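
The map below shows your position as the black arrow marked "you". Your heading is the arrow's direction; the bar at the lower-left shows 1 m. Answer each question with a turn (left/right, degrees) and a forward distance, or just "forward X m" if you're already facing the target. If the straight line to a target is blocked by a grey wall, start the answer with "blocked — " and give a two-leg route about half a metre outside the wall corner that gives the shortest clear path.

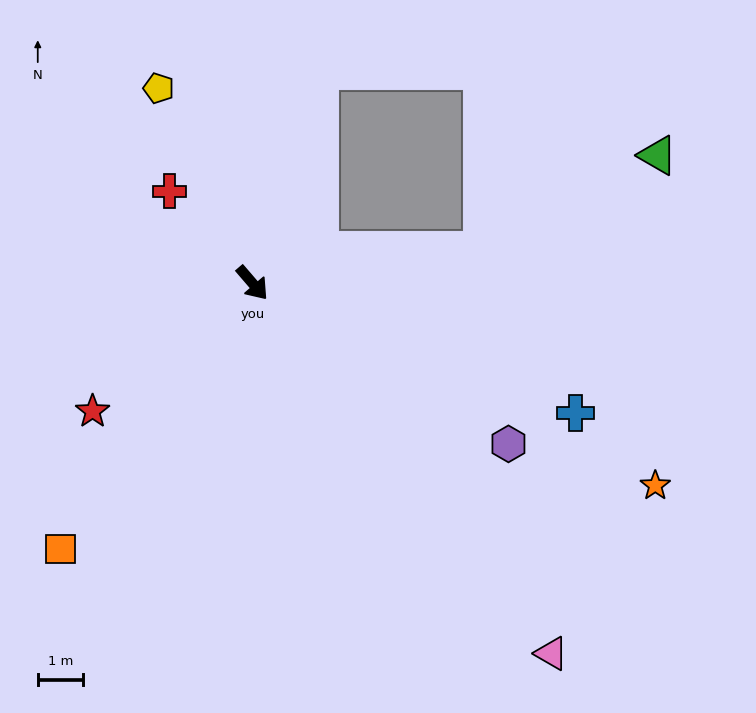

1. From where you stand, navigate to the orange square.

turn right 77°, forward 7.2 m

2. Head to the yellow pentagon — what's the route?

turn left 165°, forward 4.8 m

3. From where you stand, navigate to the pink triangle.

forward 10.5 m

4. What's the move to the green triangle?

blocked — turn left 57°, forward 5.1 m, then turn left 21°, forward 4.4 m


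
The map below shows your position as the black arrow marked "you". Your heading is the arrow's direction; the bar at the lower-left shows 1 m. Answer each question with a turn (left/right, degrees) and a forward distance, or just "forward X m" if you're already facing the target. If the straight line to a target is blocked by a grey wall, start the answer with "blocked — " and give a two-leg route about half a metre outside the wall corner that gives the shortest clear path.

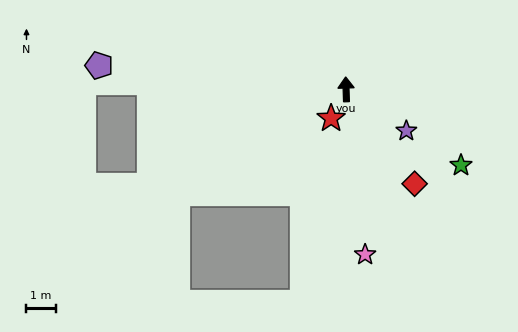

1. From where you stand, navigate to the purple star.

turn right 126°, forward 2.5 m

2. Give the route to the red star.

turn left 151°, forward 1.1 m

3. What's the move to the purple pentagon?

turn left 83°, forward 8.5 m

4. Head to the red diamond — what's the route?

turn right 146°, forward 4.0 m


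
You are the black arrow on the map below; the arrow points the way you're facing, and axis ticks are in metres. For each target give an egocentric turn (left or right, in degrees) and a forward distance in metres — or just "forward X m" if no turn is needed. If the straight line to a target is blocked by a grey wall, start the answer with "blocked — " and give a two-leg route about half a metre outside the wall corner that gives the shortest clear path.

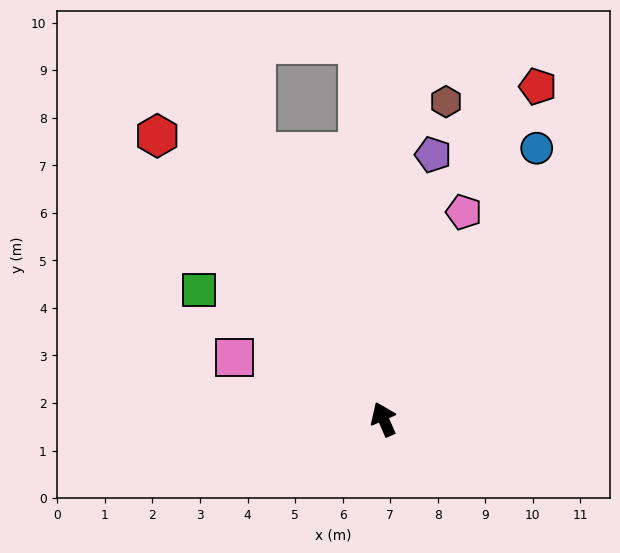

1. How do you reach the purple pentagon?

turn right 34°, forward 5.7 m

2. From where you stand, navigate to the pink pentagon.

turn right 45°, forward 4.7 m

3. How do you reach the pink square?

turn left 44°, forward 3.4 m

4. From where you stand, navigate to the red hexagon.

turn left 15°, forward 7.6 m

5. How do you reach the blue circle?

turn right 53°, forward 6.5 m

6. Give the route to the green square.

turn left 31°, forward 4.7 m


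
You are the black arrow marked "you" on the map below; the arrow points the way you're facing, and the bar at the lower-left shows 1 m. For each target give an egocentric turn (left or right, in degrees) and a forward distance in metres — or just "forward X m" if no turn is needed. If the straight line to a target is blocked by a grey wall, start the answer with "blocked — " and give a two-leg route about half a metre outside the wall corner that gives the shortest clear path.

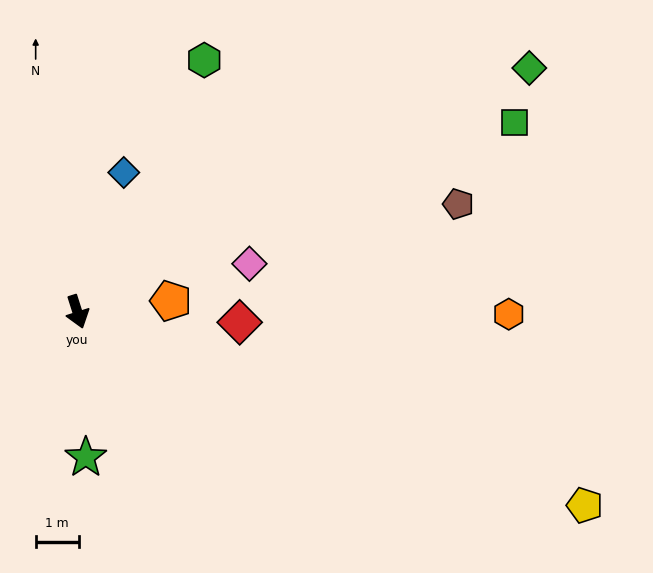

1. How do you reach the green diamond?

turn left 101°, forward 11.9 m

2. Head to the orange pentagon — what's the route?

turn left 79°, forward 2.2 m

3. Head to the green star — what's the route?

turn right 14°, forward 3.4 m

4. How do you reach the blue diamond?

turn left 144°, forward 3.4 m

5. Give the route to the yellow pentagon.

turn left 51°, forward 12.6 m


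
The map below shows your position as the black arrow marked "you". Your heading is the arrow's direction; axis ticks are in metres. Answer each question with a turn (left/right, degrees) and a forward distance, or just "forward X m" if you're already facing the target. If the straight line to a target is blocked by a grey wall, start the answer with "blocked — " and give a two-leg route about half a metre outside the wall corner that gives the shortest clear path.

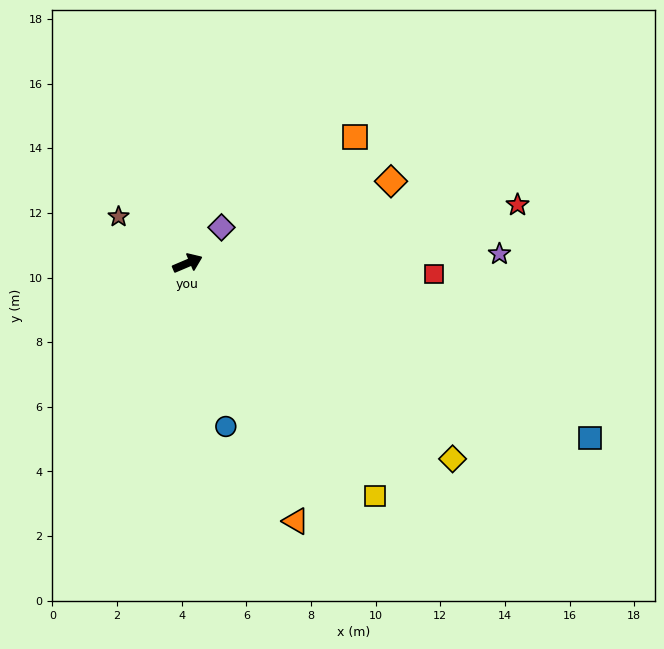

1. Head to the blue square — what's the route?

turn right 47°, forward 13.6 m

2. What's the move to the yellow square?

turn right 74°, forward 9.2 m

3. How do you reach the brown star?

turn left 123°, forward 2.6 m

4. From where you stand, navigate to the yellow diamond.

turn right 59°, forward 10.2 m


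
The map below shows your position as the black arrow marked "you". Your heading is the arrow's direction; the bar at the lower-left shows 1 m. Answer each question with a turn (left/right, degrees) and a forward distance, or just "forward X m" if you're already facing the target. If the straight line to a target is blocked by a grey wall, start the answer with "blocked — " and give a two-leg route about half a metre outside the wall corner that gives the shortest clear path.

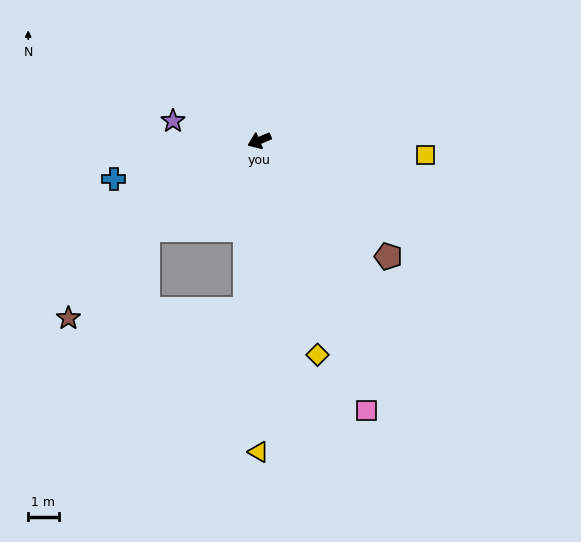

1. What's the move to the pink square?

turn left 89°, forward 9.6 m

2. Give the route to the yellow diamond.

turn left 83°, forward 7.3 m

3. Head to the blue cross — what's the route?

turn right 8°, forward 5.0 m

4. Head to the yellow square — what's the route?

turn left 152°, forward 5.5 m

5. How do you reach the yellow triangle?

turn left 67°, forward 10.3 m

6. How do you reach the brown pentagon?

turn left 115°, forward 5.7 m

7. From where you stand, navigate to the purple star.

turn right 35°, forward 2.9 m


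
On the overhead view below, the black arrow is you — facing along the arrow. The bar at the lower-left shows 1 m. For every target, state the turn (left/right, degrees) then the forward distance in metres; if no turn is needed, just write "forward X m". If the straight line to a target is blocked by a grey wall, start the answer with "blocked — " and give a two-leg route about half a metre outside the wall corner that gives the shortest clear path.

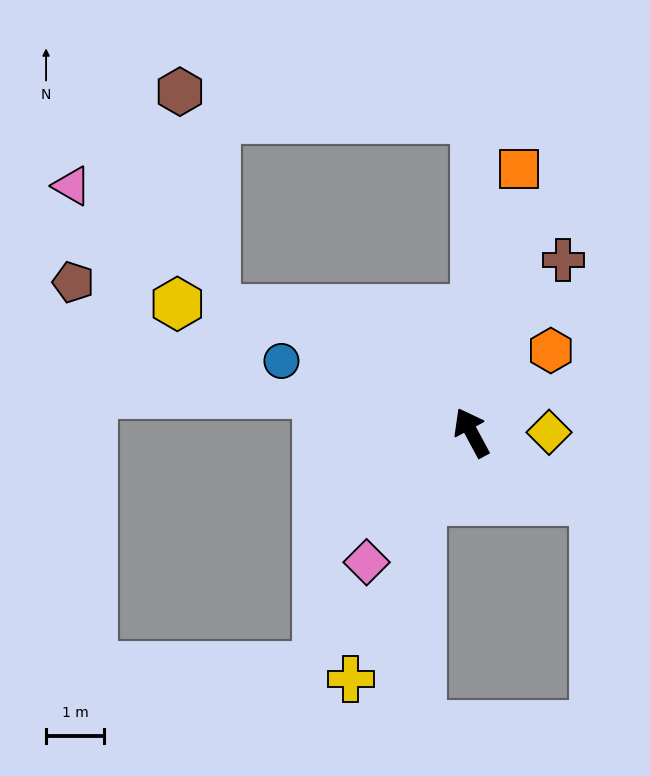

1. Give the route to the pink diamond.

turn left 113°, forward 2.9 m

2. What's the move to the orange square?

turn right 39°, forward 4.6 m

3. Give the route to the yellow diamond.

turn right 118°, forward 1.3 m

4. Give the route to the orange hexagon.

turn right 72°, forward 2.0 m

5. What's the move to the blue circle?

turn left 41°, forward 3.5 m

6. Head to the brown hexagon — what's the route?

blocked — turn right 29°, forward 5.4 m, then turn left 85°, forward 5.1 m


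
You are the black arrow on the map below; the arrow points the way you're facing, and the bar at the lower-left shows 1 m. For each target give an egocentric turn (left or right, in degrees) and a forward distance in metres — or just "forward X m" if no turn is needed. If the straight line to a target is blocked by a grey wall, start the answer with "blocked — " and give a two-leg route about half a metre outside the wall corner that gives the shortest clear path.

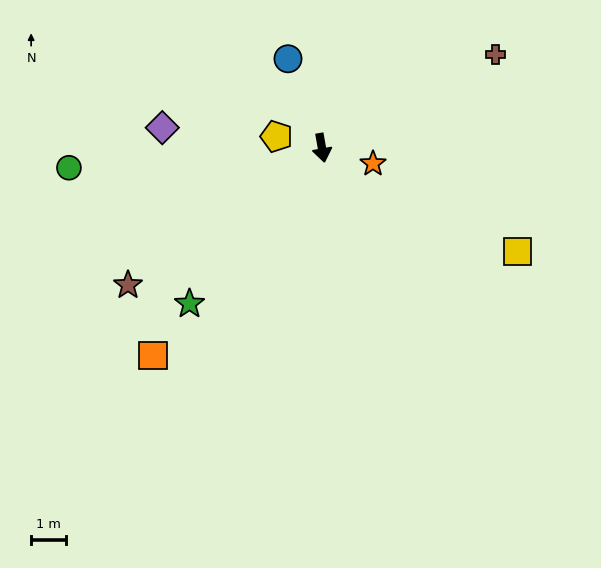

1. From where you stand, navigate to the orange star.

turn left 63°, forward 1.5 m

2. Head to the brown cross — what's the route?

turn left 108°, forward 5.7 m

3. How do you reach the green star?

turn right 50°, forward 5.9 m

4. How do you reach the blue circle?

turn right 169°, forward 2.8 m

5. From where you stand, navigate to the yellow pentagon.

turn right 114°, forward 1.4 m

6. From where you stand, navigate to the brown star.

turn right 65°, forward 6.9 m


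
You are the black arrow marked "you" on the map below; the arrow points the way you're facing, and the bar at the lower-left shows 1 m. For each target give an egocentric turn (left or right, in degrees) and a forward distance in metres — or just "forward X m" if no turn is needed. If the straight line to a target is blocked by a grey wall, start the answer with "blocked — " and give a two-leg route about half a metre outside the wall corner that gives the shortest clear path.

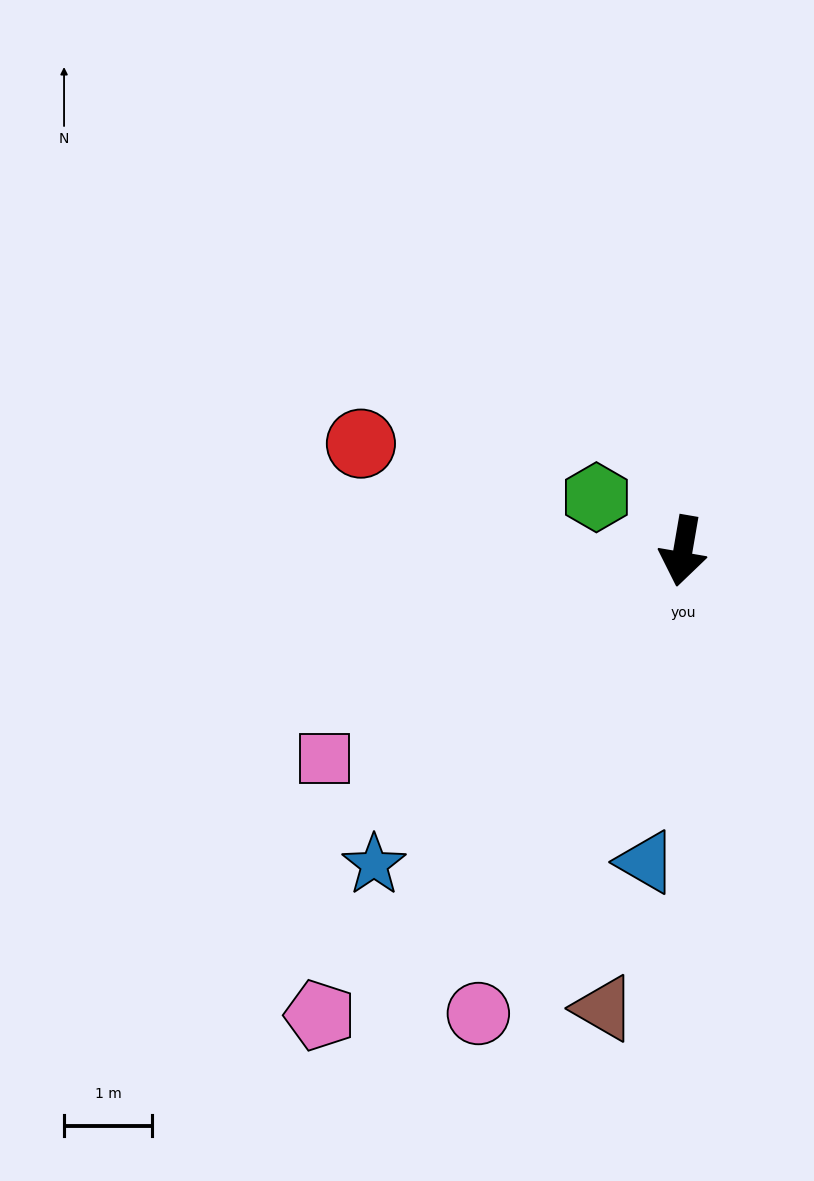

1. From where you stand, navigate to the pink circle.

turn right 14°, forward 5.7 m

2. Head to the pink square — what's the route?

turn right 50°, forward 4.7 m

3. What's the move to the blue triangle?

turn left 3°, forward 3.6 m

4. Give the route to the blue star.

turn right 35°, forward 5.0 m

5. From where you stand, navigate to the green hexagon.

turn right 112°, forward 1.2 m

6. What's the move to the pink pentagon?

turn right 28°, forward 6.7 m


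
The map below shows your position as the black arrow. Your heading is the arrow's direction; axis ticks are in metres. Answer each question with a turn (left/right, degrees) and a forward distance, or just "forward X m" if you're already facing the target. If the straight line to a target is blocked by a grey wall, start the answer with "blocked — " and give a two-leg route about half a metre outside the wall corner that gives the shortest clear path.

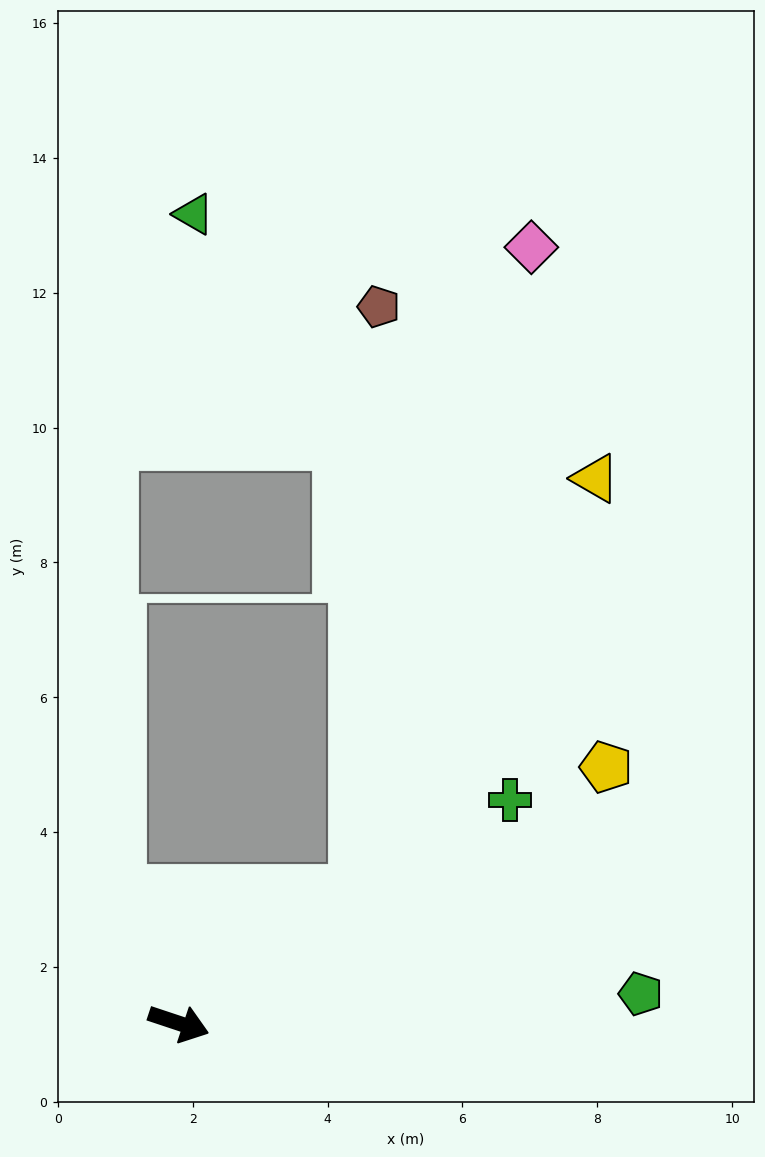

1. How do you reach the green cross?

turn left 52°, forward 5.9 m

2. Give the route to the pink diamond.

blocked — turn left 54°, forward 3.3 m, then turn left 39°, forward 9.9 m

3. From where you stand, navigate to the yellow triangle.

blocked — turn left 54°, forward 3.3 m, then turn left 25°, forward 7.1 m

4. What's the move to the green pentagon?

turn left 22°, forward 6.9 m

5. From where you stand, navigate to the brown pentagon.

blocked — turn left 54°, forward 3.3 m, then turn left 52°, forward 8.7 m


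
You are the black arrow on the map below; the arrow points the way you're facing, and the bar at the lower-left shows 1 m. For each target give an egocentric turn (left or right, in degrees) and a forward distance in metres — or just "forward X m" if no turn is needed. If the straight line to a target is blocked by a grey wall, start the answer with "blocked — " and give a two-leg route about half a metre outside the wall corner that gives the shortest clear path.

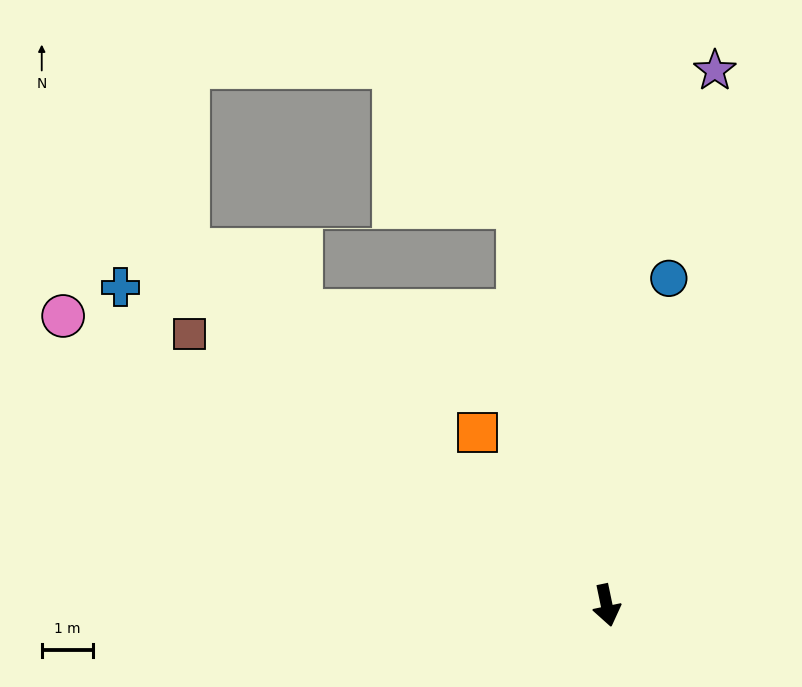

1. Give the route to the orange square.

turn right 155°, forward 4.2 m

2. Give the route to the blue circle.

turn left 157°, forward 6.5 m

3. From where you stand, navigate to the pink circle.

turn right 130°, forward 12.0 m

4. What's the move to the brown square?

turn right 135°, forward 9.7 m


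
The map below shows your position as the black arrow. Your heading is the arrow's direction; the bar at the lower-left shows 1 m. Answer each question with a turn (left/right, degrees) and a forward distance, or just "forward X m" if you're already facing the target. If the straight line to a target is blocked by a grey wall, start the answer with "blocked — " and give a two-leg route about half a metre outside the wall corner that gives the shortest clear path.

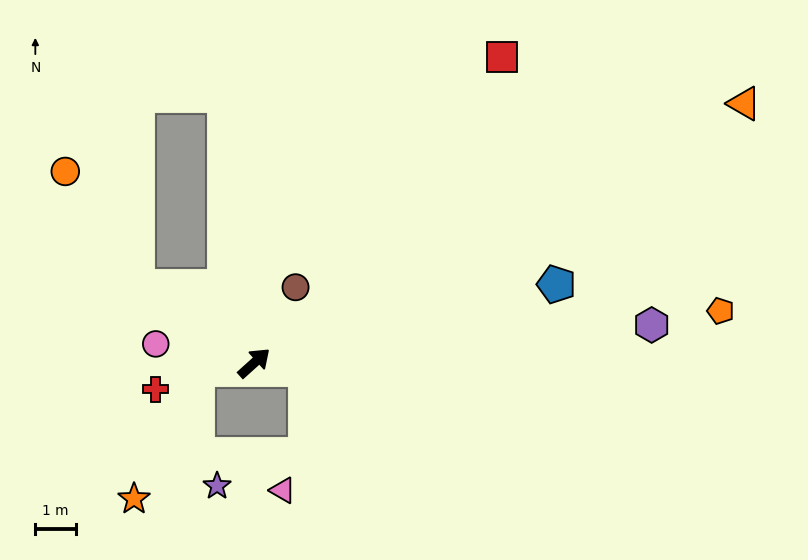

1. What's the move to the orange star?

blocked — turn left 145°, forward 1.4 m, then turn left 57°, forward 3.5 m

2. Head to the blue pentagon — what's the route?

turn right 27°, forward 7.7 m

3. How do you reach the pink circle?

turn left 127°, forward 2.5 m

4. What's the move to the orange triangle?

turn right 14°, forward 13.7 m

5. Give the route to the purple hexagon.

turn right 37°, forward 9.8 m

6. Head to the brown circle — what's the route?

turn left 19°, forward 2.1 m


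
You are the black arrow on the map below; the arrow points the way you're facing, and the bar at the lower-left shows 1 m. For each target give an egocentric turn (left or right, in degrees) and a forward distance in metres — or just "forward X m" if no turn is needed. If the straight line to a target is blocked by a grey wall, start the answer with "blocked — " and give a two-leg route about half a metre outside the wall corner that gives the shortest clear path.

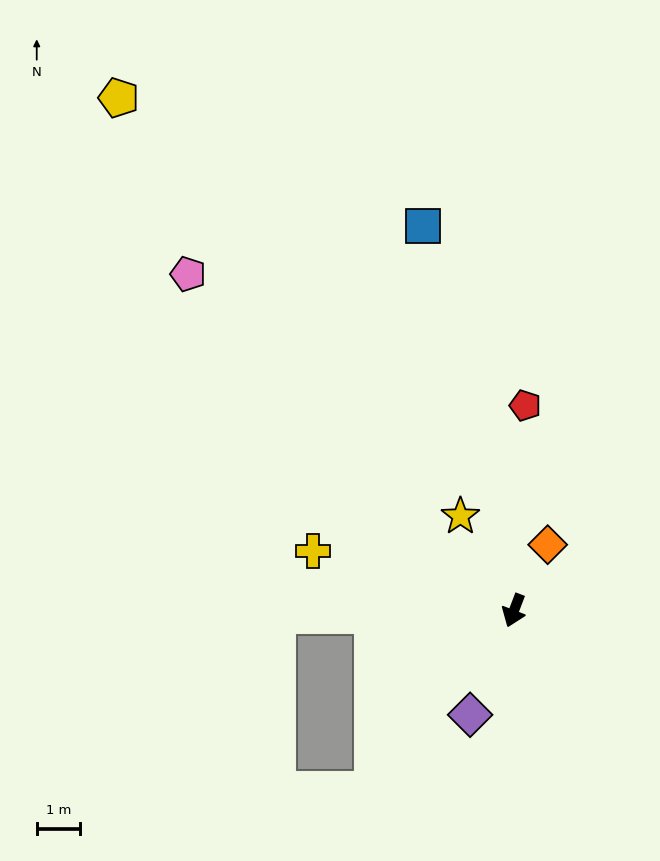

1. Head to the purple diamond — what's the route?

forward 2.6 m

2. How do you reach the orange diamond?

turn left 174°, forward 1.7 m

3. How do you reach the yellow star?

turn right 130°, forward 2.5 m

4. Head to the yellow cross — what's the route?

turn right 86°, forward 4.8 m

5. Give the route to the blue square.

turn right 146°, forward 9.1 m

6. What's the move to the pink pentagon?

turn right 115°, forward 10.7 m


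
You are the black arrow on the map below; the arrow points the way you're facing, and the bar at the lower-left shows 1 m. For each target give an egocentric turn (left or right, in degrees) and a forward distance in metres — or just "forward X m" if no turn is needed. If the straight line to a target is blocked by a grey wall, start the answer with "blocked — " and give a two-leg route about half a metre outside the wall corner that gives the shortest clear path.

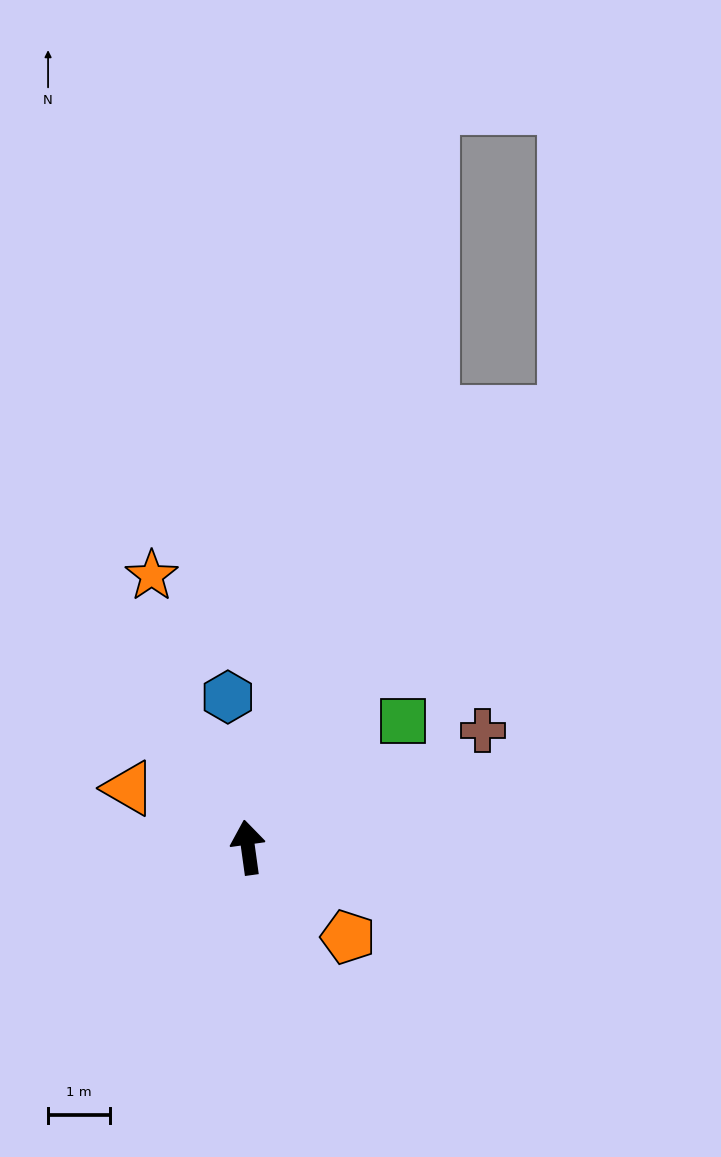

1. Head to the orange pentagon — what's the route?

turn right 140°, forward 2.2 m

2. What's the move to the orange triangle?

turn left 56°, forward 2.1 m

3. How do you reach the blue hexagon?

forward 2.4 m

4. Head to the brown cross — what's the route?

turn right 71°, forward 4.2 m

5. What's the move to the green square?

turn right 59°, forward 3.2 m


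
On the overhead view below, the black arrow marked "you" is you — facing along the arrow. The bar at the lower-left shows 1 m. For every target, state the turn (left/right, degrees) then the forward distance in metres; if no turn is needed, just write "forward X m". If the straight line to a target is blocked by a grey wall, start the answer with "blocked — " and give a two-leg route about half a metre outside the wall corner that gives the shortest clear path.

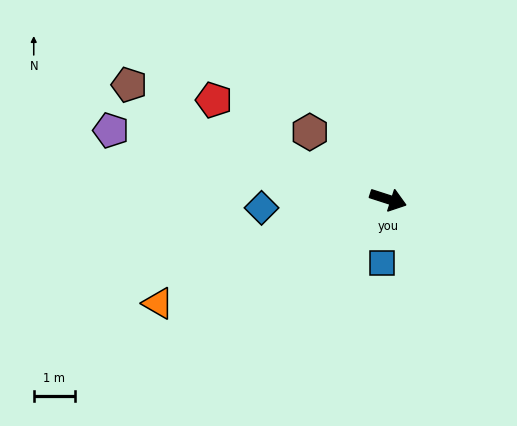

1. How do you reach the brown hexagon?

turn left 157°, forward 2.5 m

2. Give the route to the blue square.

turn right 78°, forward 1.6 m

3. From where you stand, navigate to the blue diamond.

turn right 158°, forward 3.1 m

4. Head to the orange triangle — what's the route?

turn right 138°, forward 6.2 m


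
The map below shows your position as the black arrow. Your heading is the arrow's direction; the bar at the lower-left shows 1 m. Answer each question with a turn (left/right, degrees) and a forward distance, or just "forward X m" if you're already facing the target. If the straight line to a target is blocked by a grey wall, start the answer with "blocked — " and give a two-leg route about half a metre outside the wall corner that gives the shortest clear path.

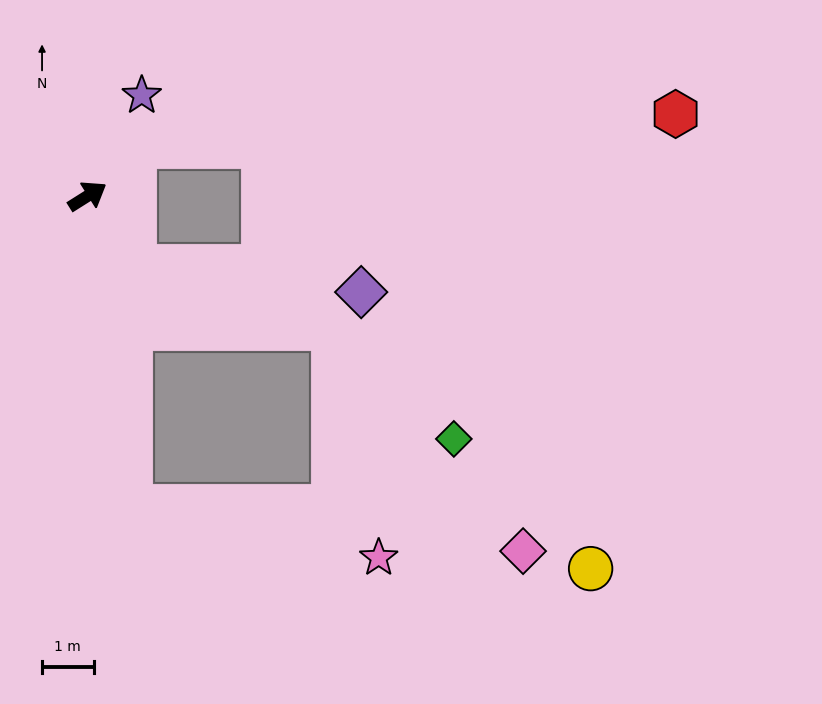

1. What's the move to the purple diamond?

blocked — turn right 88°, forward 1.6 m, then turn left 49°, forward 4.4 m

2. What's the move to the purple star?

turn left 29°, forward 2.2 m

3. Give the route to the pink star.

blocked — turn right 114°, forward 6.1 m, then turn left 70°, forward 4.9 m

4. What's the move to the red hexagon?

blocked — turn left 14°, forward 1.3 m, then turn right 43°, forward 10.5 m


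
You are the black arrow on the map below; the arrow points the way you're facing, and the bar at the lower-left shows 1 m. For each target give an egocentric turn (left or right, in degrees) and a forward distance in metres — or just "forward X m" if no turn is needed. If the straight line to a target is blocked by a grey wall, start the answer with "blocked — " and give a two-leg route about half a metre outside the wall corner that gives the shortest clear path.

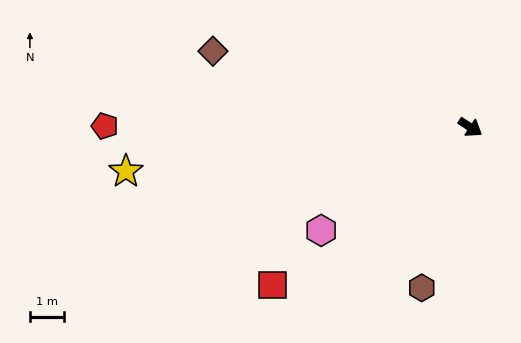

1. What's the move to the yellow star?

turn right 140°, forward 10.1 m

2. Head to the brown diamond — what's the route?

turn right 163°, forward 7.8 m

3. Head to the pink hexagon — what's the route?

turn right 112°, forward 5.3 m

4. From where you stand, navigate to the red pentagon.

turn right 147°, forward 10.6 m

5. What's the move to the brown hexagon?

turn right 74°, forward 4.9 m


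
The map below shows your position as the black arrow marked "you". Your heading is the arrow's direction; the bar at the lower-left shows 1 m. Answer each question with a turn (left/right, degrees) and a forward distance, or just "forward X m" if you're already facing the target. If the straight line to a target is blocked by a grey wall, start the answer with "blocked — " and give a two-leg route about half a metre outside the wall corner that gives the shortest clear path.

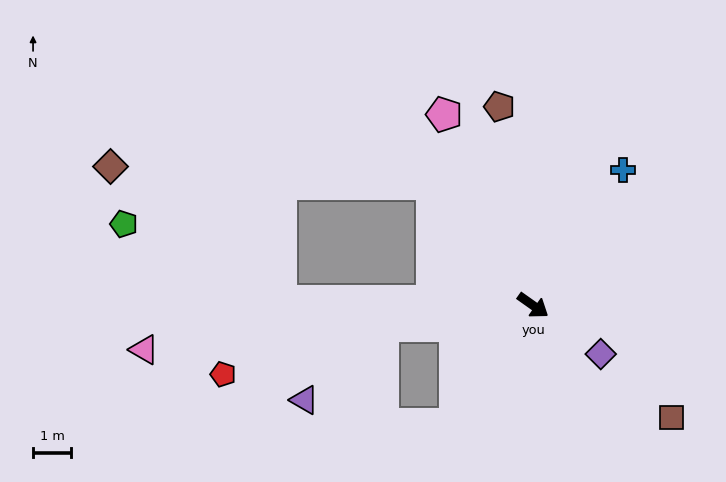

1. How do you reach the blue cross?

turn left 92°, forward 4.3 m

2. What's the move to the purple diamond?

forward 2.2 m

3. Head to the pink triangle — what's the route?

turn right 138°, forward 10.3 m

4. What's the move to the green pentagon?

blocked — turn right 146°, forward 6.6 m, then turn right 25°, forward 4.6 m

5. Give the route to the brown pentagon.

turn left 135°, forward 5.3 m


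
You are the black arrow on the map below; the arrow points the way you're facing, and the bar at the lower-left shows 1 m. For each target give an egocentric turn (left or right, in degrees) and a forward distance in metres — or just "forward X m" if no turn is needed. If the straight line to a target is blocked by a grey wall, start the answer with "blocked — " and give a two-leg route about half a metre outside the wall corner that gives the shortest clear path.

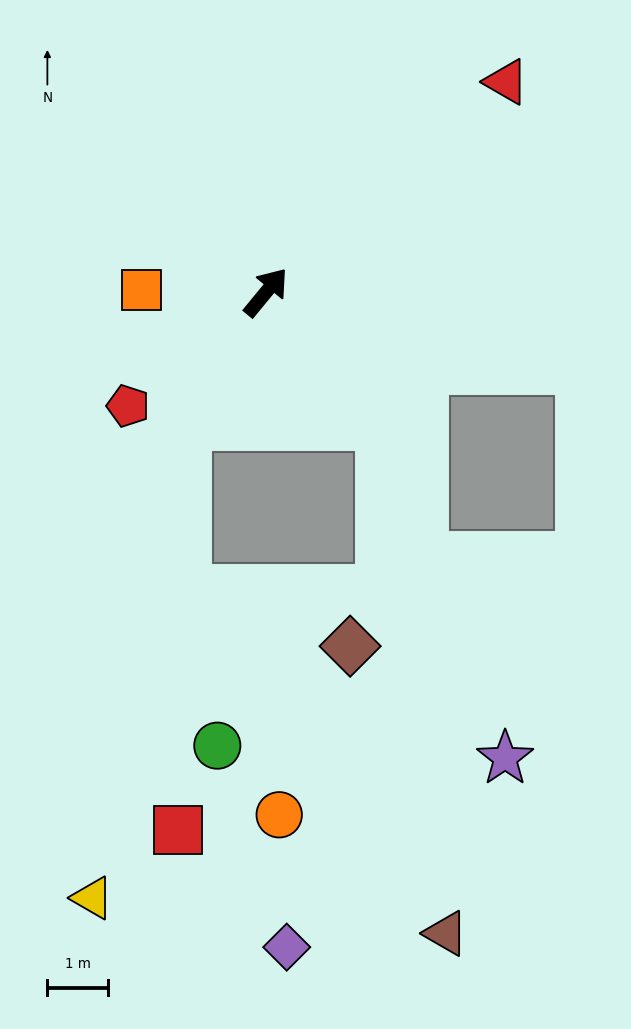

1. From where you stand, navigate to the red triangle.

turn right 9°, forward 5.2 m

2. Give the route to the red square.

blocked — turn right 172°, forward 2.5 m, then turn left 30°, forward 6.7 m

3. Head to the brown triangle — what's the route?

blocked — turn right 99°, forward 2.9 m, then turn right 34°, forward 8.4 m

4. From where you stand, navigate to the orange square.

turn left 128°, forward 2.0 m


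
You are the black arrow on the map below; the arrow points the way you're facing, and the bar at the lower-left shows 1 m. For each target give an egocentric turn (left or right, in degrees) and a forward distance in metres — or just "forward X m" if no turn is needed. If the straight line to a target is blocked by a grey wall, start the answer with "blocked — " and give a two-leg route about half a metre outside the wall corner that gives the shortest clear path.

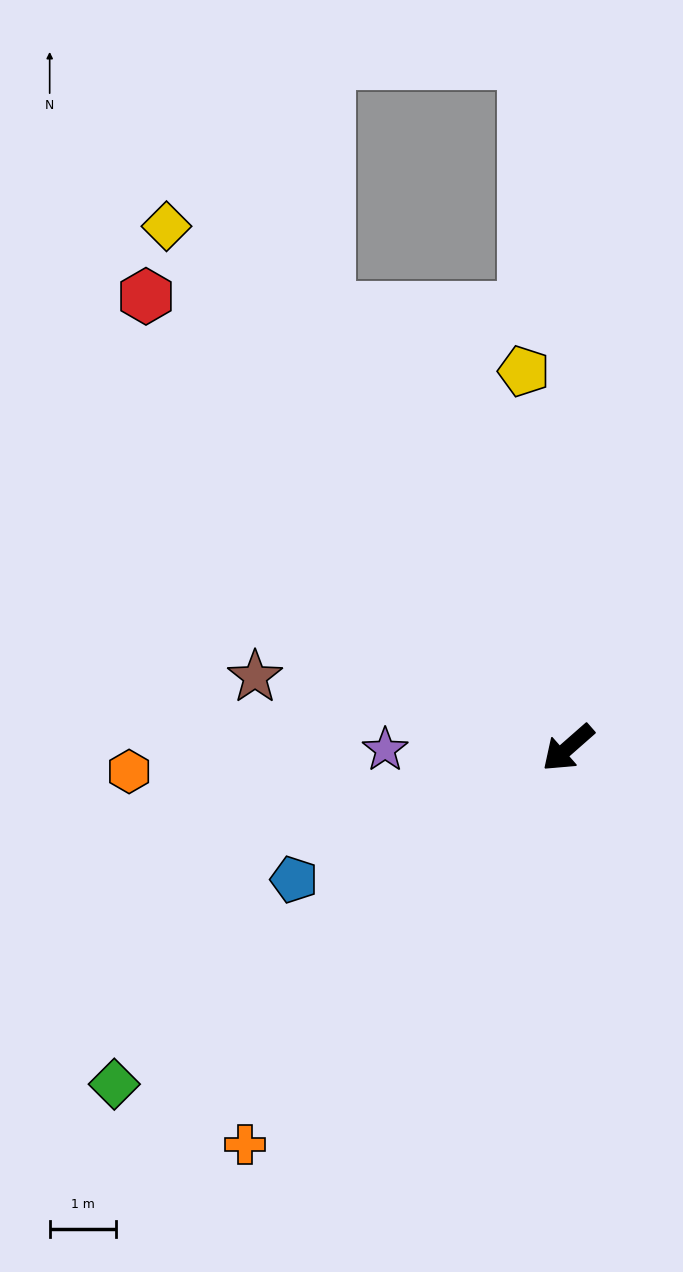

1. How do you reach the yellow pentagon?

turn right 125°, forward 5.7 m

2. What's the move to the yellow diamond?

turn right 94°, forward 9.9 m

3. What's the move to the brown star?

turn right 54°, forward 4.8 m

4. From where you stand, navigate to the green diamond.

turn right 5°, forward 8.5 m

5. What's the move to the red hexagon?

turn right 88°, forward 9.3 m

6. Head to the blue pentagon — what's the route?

turn right 16°, forward 4.6 m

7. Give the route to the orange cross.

turn left 10°, forward 7.7 m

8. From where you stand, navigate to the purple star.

turn right 41°, forward 2.8 m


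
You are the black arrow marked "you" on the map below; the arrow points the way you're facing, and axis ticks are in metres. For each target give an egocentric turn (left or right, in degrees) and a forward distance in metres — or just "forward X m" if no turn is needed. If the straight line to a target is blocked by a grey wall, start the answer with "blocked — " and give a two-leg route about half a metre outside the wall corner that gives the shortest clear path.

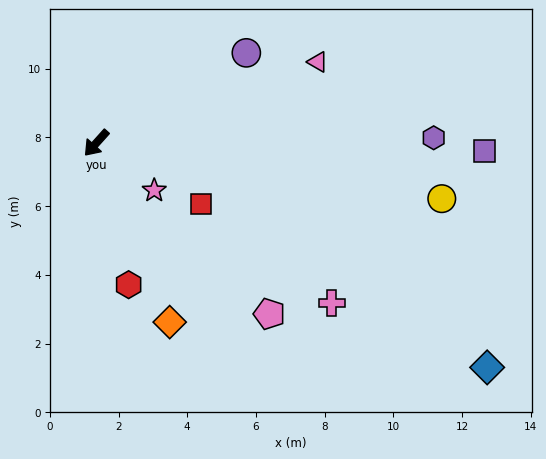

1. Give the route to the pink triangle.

turn left 152°, forward 6.9 m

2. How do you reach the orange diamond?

turn left 64°, forward 5.6 m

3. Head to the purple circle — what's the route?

turn left 163°, forward 5.1 m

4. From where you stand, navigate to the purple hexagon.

turn left 133°, forward 9.8 m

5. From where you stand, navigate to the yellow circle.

turn left 123°, forward 10.2 m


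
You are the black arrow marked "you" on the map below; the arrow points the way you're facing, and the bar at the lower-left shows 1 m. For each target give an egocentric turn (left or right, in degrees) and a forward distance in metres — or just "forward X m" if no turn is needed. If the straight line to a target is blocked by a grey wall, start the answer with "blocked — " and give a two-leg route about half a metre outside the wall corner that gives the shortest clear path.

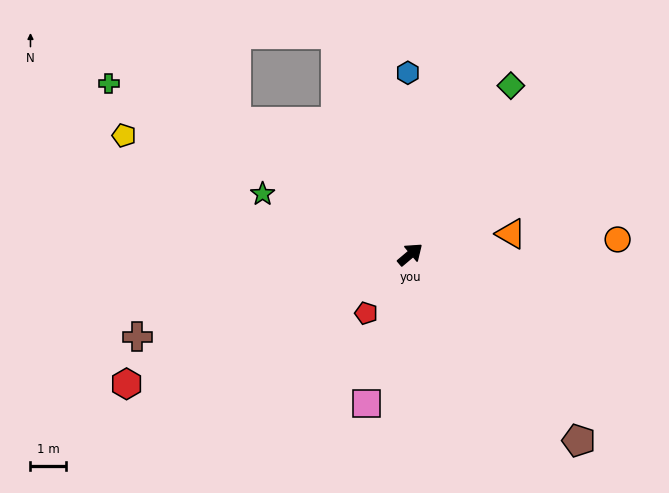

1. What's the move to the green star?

turn left 118°, forward 4.5 m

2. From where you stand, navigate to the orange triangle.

turn right 29°, forward 2.9 m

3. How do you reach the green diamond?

turn left 19°, forward 5.6 m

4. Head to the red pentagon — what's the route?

turn right 167°, forward 2.1 m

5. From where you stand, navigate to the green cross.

turn left 110°, forward 9.9 m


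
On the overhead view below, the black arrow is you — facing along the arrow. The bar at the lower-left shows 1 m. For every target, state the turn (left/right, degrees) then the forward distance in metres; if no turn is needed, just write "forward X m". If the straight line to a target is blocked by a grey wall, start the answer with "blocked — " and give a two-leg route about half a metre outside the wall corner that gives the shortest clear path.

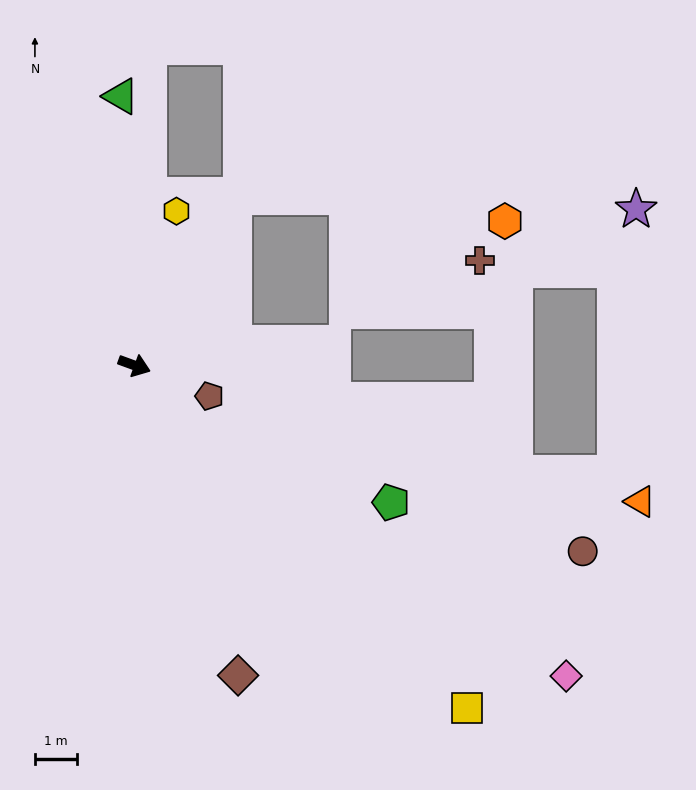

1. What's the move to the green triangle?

turn left 113°, forward 6.4 m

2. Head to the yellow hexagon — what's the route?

turn left 95°, forward 3.8 m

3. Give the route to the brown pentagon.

turn right 2°, forward 1.9 m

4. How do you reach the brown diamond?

turn right 51°, forward 7.8 m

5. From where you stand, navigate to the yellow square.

turn right 26°, forward 11.4 m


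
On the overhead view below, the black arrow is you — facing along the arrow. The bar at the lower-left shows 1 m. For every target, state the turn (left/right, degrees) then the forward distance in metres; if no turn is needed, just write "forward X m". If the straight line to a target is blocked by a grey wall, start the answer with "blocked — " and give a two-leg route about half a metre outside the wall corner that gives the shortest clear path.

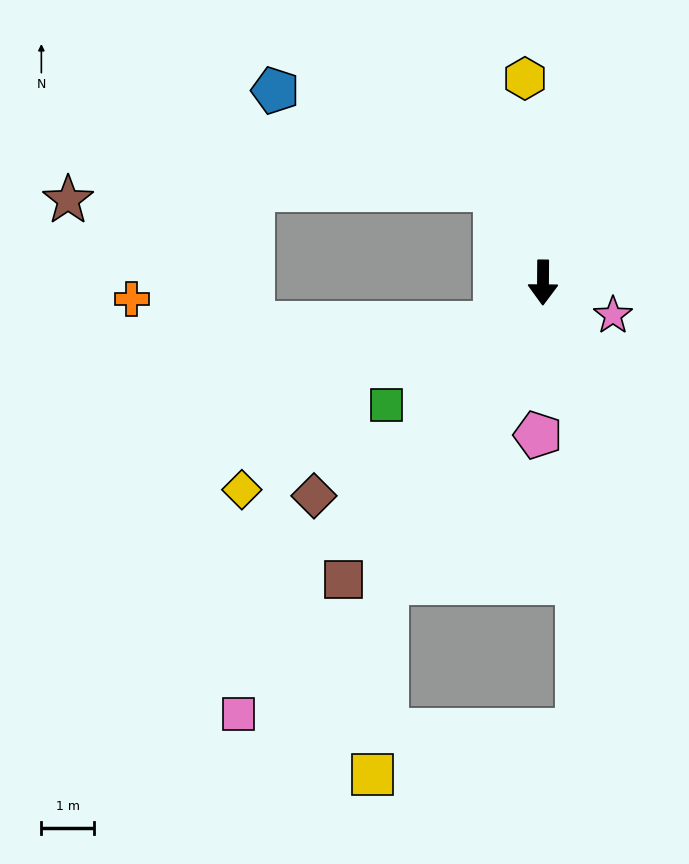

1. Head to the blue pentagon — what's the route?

blocked — turn right 153°, forward 2.0 m, then turn left 39°, forward 4.6 m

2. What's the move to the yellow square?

blocked — turn right 27°, forward 6.5 m, then turn left 23°, forward 3.7 m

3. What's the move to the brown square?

turn right 33°, forward 6.8 m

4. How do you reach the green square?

turn right 51°, forward 3.8 m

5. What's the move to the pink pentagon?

forward 2.9 m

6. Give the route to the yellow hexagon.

turn right 175°, forward 3.9 m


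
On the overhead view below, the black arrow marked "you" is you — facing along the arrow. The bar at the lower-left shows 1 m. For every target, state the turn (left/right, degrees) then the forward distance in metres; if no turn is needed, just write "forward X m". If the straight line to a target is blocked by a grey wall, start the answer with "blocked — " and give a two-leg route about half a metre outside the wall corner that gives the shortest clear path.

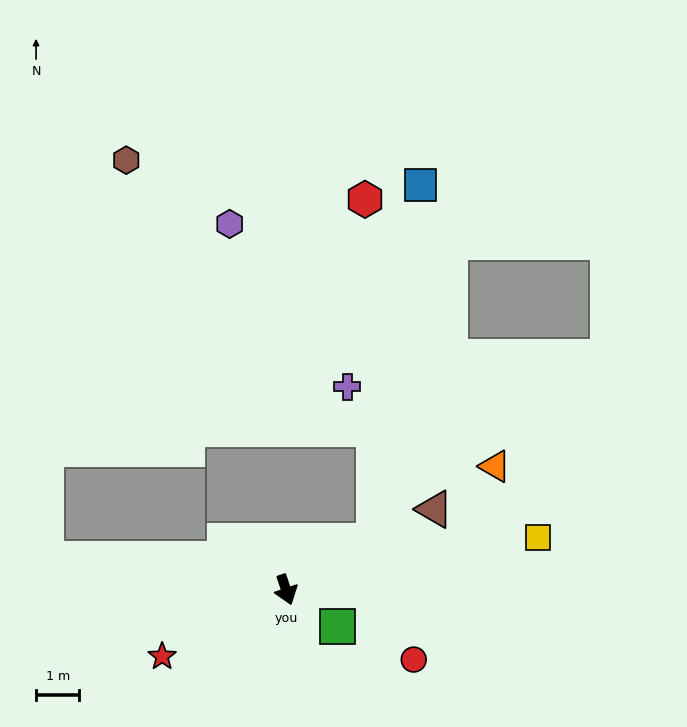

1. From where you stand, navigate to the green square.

turn left 36°, forward 1.5 m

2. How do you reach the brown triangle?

turn left 100°, forward 3.9 m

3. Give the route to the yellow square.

turn left 83°, forward 6.0 m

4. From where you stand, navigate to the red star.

turn right 80°, forward 3.3 m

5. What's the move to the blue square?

blocked — turn left 100°, forward 2.3 m, then turn left 54°, forward 8.3 m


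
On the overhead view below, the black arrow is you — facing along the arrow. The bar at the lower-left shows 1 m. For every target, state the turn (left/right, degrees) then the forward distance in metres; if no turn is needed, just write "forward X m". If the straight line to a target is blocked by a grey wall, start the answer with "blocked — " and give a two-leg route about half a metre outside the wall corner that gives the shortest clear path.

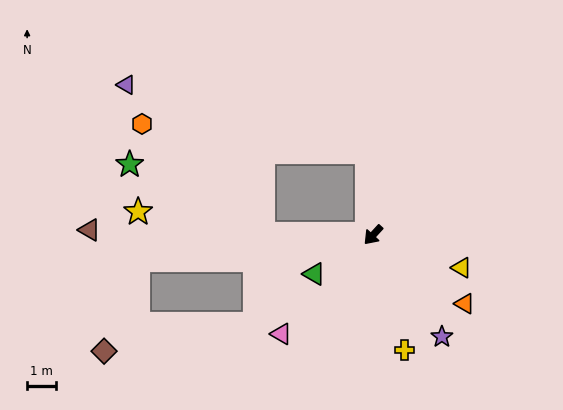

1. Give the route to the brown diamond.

blocked — turn right 42°, forward 8.1 m, then turn left 65°, forward 3.3 m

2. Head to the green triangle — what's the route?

turn right 14°, forward 2.4 m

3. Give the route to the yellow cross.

turn left 58°, forward 4.1 m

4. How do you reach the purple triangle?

blocked — turn right 133°, forward 2.8 m, then turn left 70°, forward 8.5 m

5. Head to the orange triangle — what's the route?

turn left 96°, forward 3.9 m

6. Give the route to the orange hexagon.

blocked — turn right 48°, forward 3.8 m, then turn right 42°, forward 5.6 m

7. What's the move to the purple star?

turn left 77°, forward 4.2 m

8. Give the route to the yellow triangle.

turn left 112°, forward 3.2 m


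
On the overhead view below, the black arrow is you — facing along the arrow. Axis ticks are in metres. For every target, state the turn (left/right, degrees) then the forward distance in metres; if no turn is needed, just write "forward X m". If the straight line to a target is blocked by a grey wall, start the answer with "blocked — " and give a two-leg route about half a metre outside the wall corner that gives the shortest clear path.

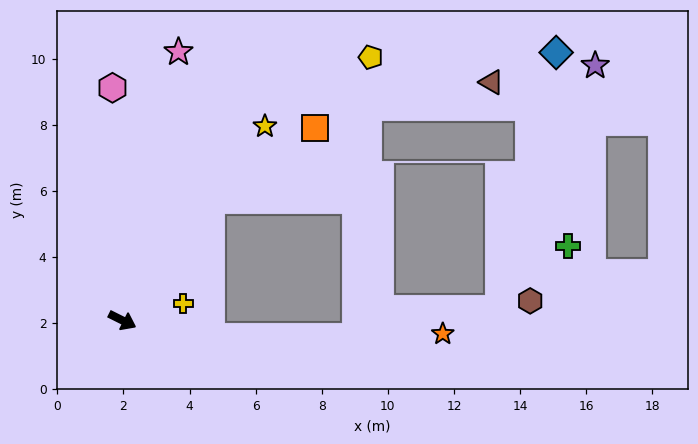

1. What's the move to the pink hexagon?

turn left 119°, forward 7.0 m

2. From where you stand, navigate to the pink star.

turn left 105°, forward 8.3 m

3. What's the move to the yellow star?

turn left 80°, forward 7.3 m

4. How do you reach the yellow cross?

turn left 42°, forward 1.9 m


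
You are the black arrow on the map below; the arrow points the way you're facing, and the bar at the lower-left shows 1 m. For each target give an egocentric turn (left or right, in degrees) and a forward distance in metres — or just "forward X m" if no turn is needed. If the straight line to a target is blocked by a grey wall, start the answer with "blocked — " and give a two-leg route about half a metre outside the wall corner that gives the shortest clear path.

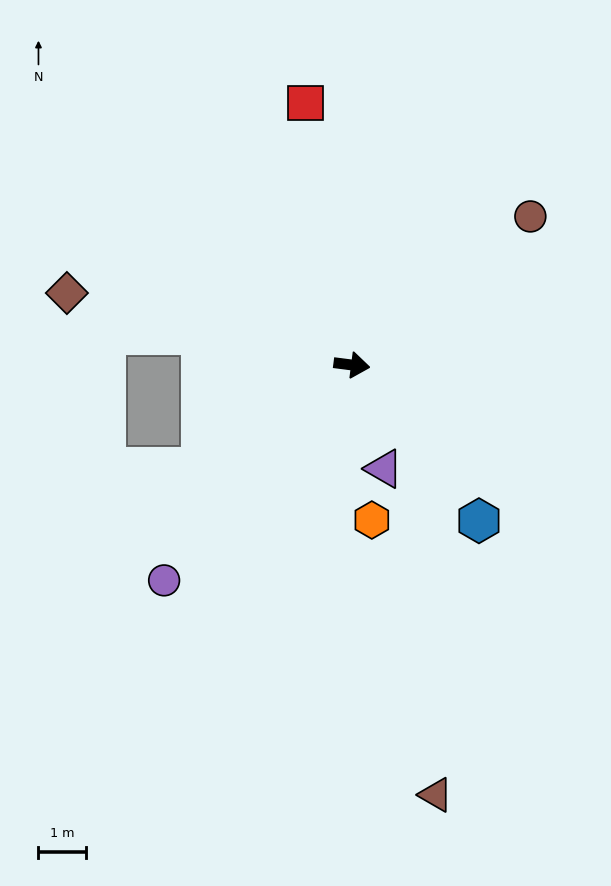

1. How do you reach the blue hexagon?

turn right 43°, forward 4.3 m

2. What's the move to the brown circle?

turn left 47°, forward 4.9 m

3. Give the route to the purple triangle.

turn right 66°, forward 2.3 m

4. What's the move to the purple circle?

turn right 124°, forward 6.1 m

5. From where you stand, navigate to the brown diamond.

turn left 173°, forward 6.2 m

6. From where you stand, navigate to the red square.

turn left 107°, forward 5.7 m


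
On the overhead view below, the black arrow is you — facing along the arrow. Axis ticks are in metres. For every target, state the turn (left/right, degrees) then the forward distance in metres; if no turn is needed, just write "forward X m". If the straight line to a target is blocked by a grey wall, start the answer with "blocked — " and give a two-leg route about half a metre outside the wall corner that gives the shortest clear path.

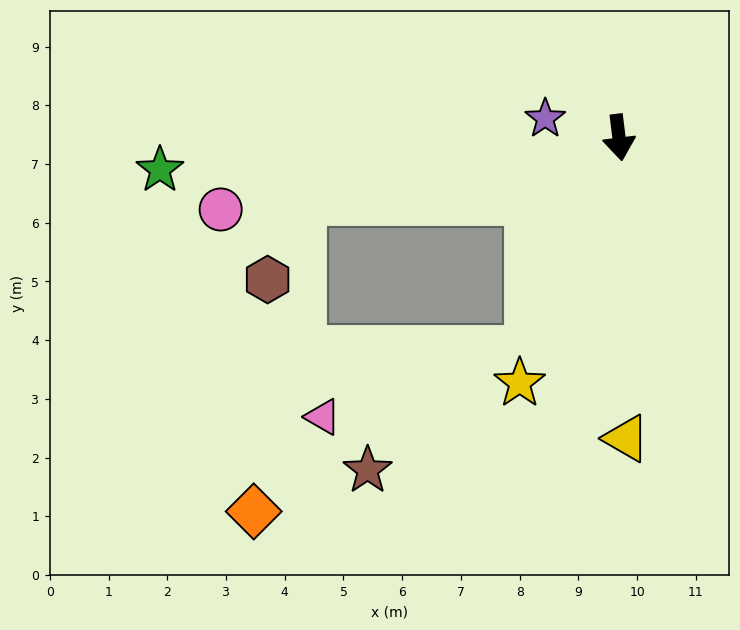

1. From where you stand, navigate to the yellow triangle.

turn right 6°, forward 5.1 m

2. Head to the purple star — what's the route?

turn right 111°, forward 1.3 m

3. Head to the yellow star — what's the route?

turn right 29°, forward 4.5 m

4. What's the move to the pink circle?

turn right 87°, forward 6.9 m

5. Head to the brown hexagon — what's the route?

blocked — turn right 86°, forward 5.5 m, then turn left 56°, forward 1.5 m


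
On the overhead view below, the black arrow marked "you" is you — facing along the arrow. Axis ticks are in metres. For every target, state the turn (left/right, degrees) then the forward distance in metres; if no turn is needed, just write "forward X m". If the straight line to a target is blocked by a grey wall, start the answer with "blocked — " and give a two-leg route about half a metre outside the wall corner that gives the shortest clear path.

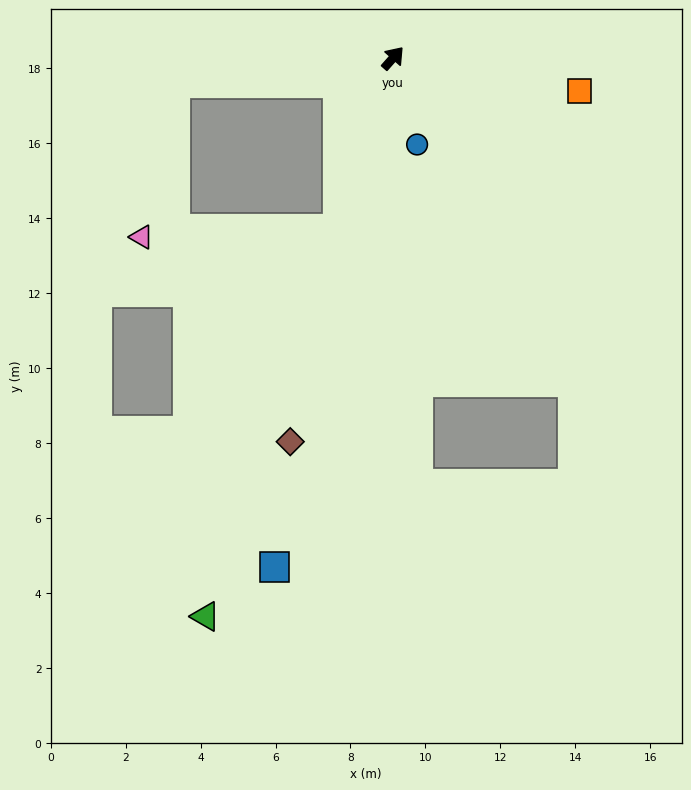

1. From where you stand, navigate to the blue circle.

turn right 123°, forward 2.4 m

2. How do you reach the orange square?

turn right 59°, forward 5.1 m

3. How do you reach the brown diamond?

turn right 154°, forward 10.6 m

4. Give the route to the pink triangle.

blocked — turn right 156°, forward 4.8 m, then turn right 70°, forward 5.3 m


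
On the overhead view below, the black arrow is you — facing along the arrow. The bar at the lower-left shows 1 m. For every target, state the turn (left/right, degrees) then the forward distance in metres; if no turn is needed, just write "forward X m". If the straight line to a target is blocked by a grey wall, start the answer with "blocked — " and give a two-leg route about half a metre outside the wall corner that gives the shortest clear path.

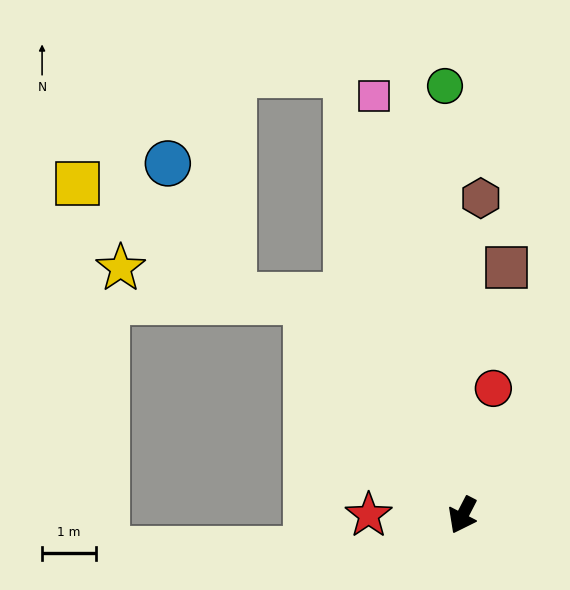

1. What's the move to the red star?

turn right 63°, forward 1.7 m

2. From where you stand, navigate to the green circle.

turn right 150°, forward 8.0 m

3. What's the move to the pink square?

turn right 141°, forward 7.9 m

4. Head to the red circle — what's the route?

turn right 166°, forward 2.4 m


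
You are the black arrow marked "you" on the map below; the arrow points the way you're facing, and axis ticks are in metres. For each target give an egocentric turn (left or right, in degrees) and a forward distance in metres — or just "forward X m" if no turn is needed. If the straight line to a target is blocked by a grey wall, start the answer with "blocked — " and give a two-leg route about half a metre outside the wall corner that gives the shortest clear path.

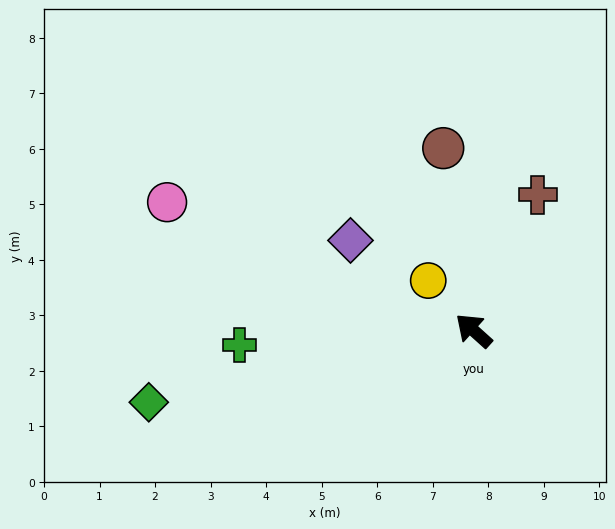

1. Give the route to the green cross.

turn left 46°, forward 4.2 m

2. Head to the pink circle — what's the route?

turn left 19°, forward 6.0 m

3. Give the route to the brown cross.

turn right 73°, forward 2.7 m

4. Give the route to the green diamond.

turn left 54°, forward 6.0 m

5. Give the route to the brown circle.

turn right 39°, forward 3.3 m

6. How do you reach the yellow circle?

turn right 6°, forward 1.2 m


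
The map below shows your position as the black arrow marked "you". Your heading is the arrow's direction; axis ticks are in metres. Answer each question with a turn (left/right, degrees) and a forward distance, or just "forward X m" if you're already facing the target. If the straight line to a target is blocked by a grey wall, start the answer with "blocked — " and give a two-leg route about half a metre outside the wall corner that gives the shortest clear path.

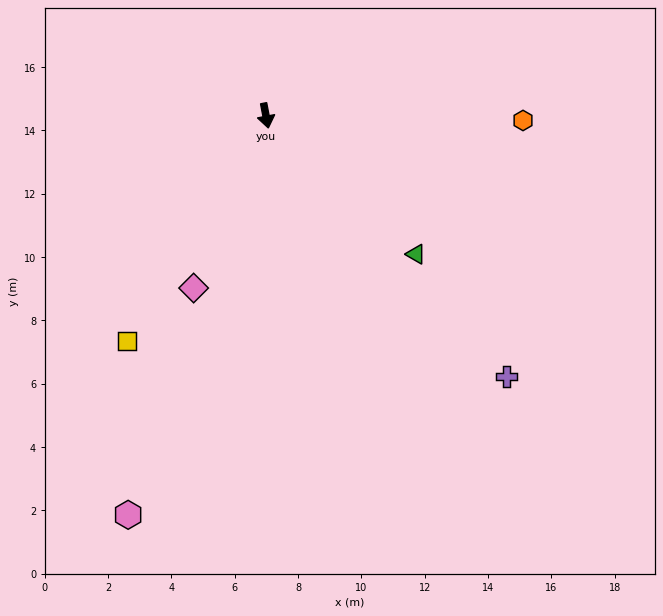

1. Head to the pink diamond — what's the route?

turn right 34°, forward 5.9 m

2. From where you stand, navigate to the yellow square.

turn right 42°, forward 8.4 m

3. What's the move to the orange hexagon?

turn left 78°, forward 8.1 m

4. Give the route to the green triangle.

turn left 36°, forward 6.4 m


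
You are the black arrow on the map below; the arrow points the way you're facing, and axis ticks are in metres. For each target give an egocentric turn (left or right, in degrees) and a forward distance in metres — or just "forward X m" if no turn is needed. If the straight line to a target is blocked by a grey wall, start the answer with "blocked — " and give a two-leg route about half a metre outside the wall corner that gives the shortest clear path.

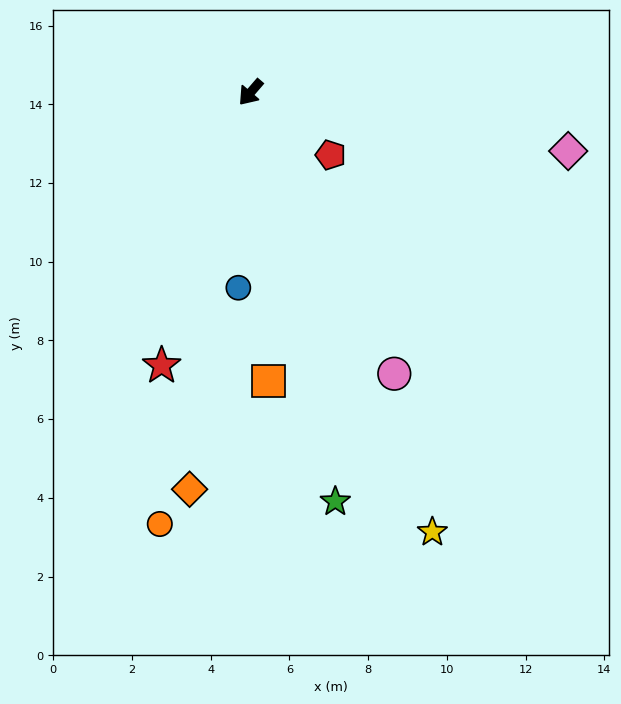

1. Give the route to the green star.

turn left 52°, forward 10.6 m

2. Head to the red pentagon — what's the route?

turn left 93°, forward 2.6 m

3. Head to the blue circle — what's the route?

turn left 37°, forward 5.0 m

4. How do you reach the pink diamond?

turn left 120°, forward 8.2 m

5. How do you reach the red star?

turn left 23°, forward 7.3 m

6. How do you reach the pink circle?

turn left 68°, forward 8.0 m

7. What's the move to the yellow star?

turn left 63°, forward 12.1 m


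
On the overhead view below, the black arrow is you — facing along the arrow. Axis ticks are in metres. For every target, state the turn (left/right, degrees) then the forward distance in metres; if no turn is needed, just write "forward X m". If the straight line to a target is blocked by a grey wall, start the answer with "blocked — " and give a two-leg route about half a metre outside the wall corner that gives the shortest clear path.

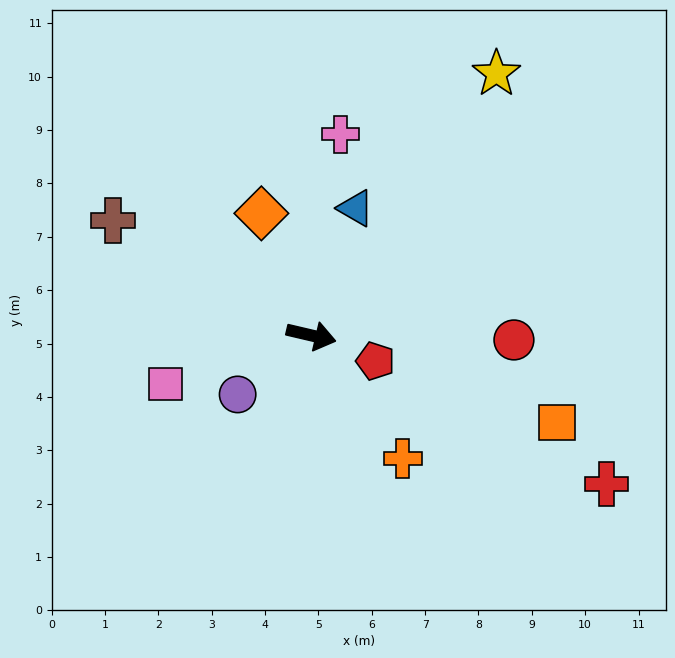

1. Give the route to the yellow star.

turn left 68°, forward 6.0 m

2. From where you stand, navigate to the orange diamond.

turn left 125°, forward 2.5 m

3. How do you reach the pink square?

turn right 148°, forward 2.9 m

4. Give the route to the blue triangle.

turn left 84°, forward 2.5 m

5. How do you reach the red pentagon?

turn right 9°, forward 1.3 m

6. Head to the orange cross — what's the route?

turn right 40°, forward 2.9 m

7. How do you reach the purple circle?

turn right 128°, forward 1.8 m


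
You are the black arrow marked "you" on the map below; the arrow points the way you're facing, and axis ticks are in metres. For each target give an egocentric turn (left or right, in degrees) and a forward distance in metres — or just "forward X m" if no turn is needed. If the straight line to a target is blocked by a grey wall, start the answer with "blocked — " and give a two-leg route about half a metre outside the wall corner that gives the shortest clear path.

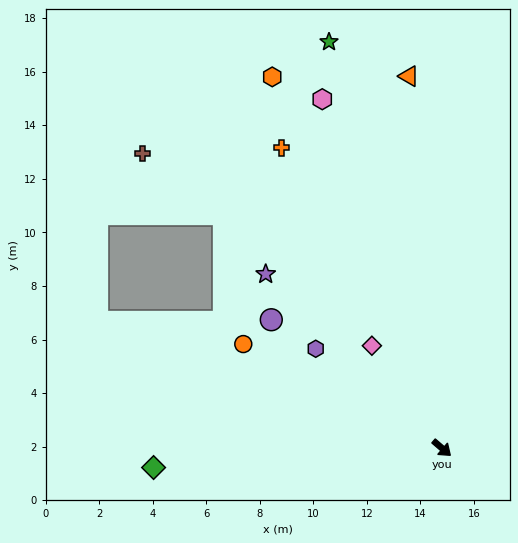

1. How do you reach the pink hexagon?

turn left 150°, forward 13.8 m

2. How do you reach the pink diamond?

turn left 165°, forward 4.6 m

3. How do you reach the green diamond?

turn right 136°, forward 10.8 m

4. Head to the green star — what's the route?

turn left 146°, forward 15.7 m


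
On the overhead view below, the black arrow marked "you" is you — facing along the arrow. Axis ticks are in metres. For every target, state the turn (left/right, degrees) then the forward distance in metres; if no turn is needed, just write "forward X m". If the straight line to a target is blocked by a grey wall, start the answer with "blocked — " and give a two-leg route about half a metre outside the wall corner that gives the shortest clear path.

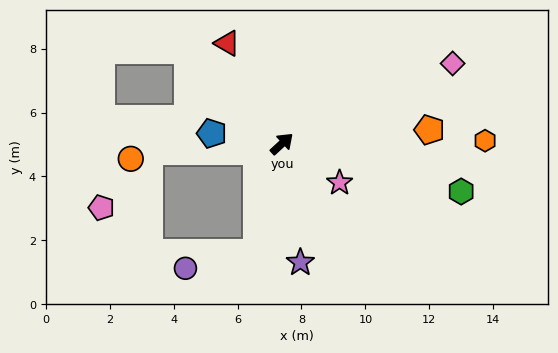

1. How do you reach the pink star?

turn right 77°, forward 2.2 m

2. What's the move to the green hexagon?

turn right 58°, forward 5.8 m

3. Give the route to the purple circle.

blocked — turn right 146°, forward 3.5 m, then turn right 64°, forward 2.3 m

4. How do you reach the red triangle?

turn left 76°, forward 3.6 m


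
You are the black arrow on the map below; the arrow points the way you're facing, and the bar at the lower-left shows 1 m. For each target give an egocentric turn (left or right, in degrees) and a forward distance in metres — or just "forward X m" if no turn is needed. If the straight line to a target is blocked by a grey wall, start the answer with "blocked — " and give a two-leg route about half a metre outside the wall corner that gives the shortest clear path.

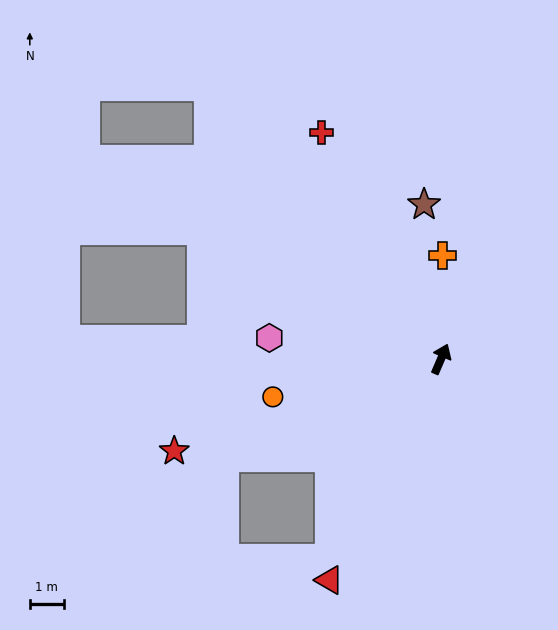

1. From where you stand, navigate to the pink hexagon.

turn left 106°, forward 5.1 m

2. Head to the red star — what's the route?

turn left 132°, forward 8.3 m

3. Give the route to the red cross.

turn left 51°, forward 7.6 m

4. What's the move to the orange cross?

turn left 22°, forward 3.1 m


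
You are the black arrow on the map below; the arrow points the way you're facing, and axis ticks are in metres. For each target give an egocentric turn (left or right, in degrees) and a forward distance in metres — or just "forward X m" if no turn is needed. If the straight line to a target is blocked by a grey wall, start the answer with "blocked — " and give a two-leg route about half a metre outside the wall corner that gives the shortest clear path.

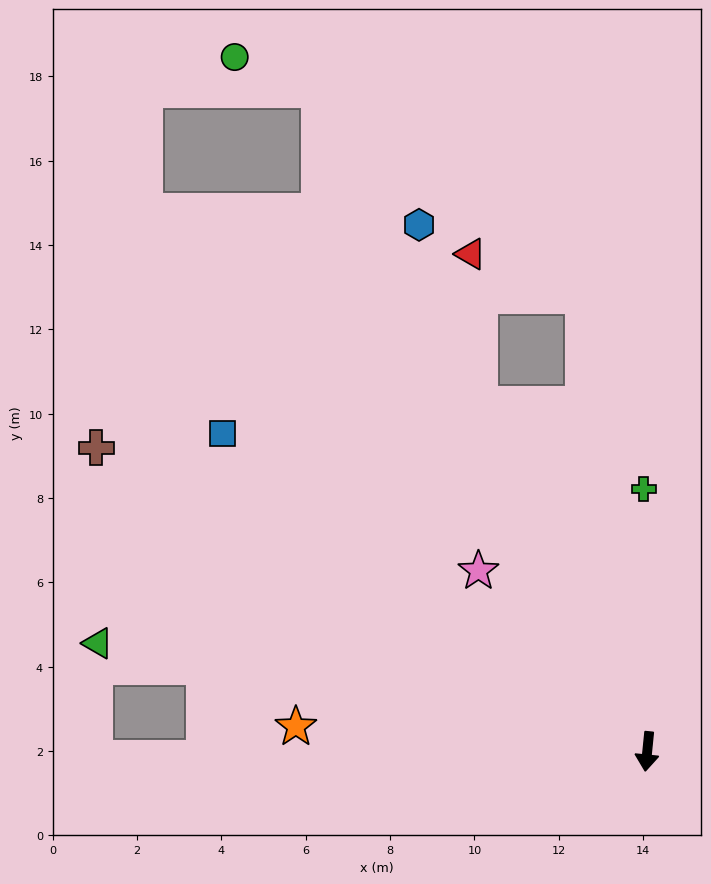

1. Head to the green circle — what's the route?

blocked — turn right 148°, forward 17.5 m, then turn left 42°, forward 2.2 m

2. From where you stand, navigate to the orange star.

turn right 88°, forward 8.4 m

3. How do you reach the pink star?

turn right 131°, forward 5.9 m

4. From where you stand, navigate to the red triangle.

blocked — turn right 149°, forward 9.1 m, then turn right 22°, forward 3.6 m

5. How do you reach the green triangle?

turn right 95°, forward 13.3 m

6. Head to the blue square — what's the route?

turn right 121°, forward 12.6 m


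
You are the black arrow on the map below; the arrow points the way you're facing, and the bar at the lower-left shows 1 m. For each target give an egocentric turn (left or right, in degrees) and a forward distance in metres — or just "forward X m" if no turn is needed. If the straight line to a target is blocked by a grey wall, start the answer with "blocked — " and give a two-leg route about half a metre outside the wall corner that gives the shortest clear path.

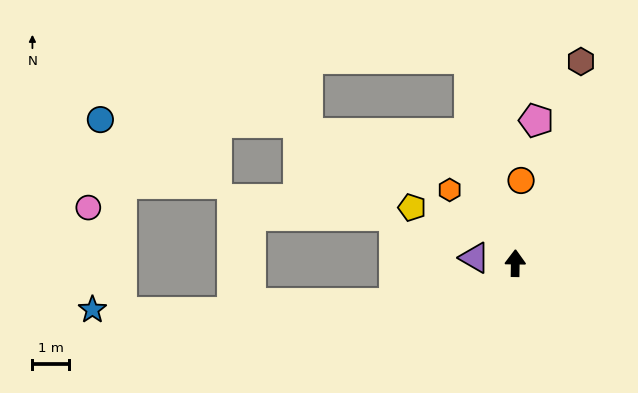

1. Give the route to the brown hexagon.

turn right 17°, forward 5.9 m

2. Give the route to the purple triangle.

turn left 83°, forward 1.1 m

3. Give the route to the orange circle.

turn right 3°, forward 2.3 m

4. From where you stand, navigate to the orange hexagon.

turn left 43°, forward 2.7 m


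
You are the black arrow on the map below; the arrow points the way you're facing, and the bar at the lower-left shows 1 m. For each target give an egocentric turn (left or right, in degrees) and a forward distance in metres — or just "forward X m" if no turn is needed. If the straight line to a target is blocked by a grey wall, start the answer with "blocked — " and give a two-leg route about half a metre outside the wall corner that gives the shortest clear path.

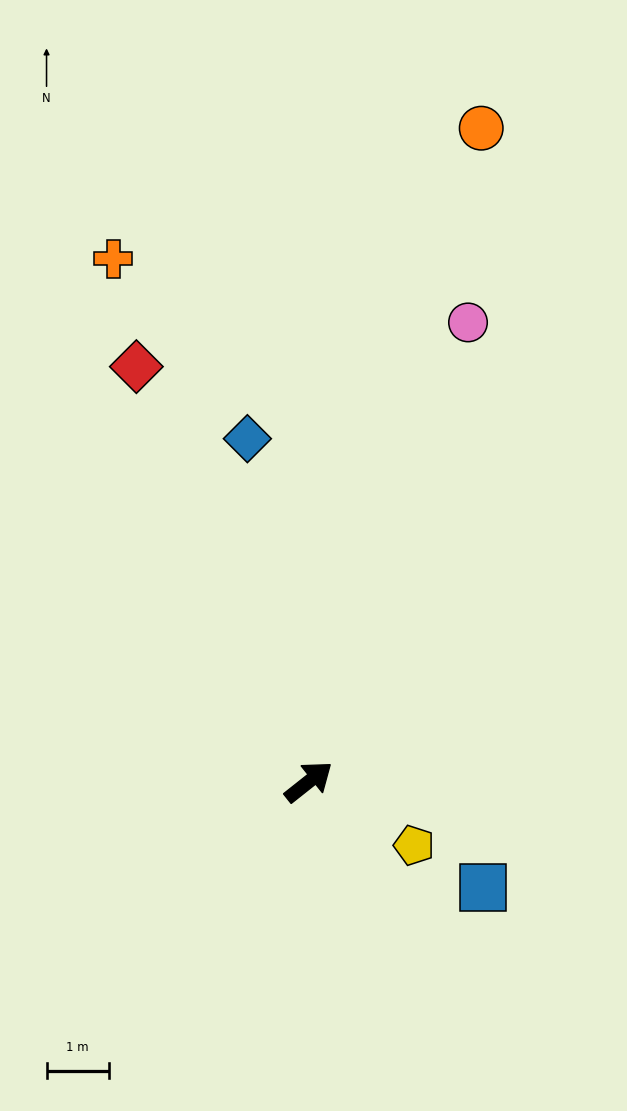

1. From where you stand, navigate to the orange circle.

turn left 37°, forward 10.9 m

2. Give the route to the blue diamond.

turn left 62°, forward 5.6 m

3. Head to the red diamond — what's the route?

turn left 74°, forward 7.3 m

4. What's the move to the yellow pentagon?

turn right 70°, forward 2.0 m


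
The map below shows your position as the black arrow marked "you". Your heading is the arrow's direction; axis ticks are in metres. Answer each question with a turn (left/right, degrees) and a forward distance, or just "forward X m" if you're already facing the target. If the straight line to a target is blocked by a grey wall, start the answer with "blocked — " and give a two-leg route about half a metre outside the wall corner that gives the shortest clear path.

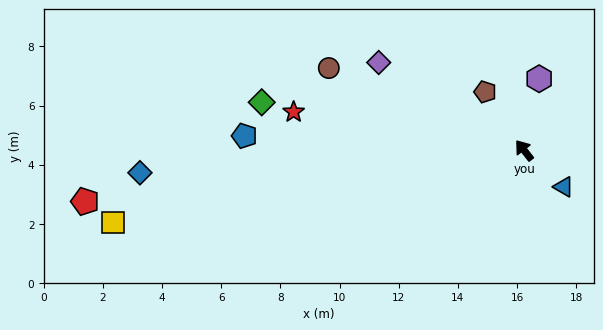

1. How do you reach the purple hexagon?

turn right 50°, forward 2.5 m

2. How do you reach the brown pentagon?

turn right 4°, forward 2.4 m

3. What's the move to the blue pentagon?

turn left 49°, forward 9.5 m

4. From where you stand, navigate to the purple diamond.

turn left 21°, forward 5.7 m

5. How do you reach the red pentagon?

turn left 59°, forward 14.9 m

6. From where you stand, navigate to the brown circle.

turn left 29°, forward 7.2 m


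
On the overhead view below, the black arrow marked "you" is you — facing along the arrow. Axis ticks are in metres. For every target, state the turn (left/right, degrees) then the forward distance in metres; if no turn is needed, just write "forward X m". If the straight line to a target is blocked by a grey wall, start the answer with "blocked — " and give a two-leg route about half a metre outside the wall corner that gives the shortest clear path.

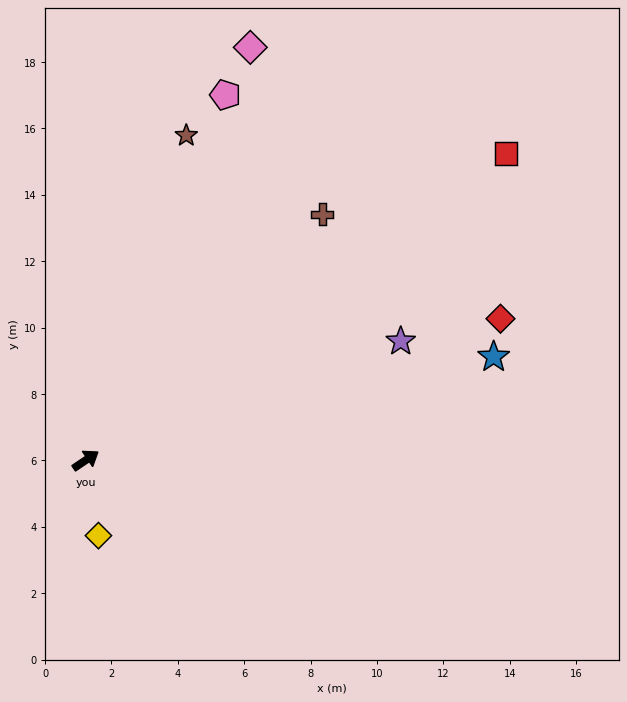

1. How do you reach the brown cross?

turn left 12°, forward 10.3 m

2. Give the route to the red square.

turn left 2°, forward 15.7 m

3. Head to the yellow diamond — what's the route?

turn right 114°, forward 2.3 m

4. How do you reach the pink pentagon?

turn left 35°, forward 11.8 m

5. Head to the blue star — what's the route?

turn right 20°, forward 12.7 m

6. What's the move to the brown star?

turn left 39°, forward 10.2 m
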